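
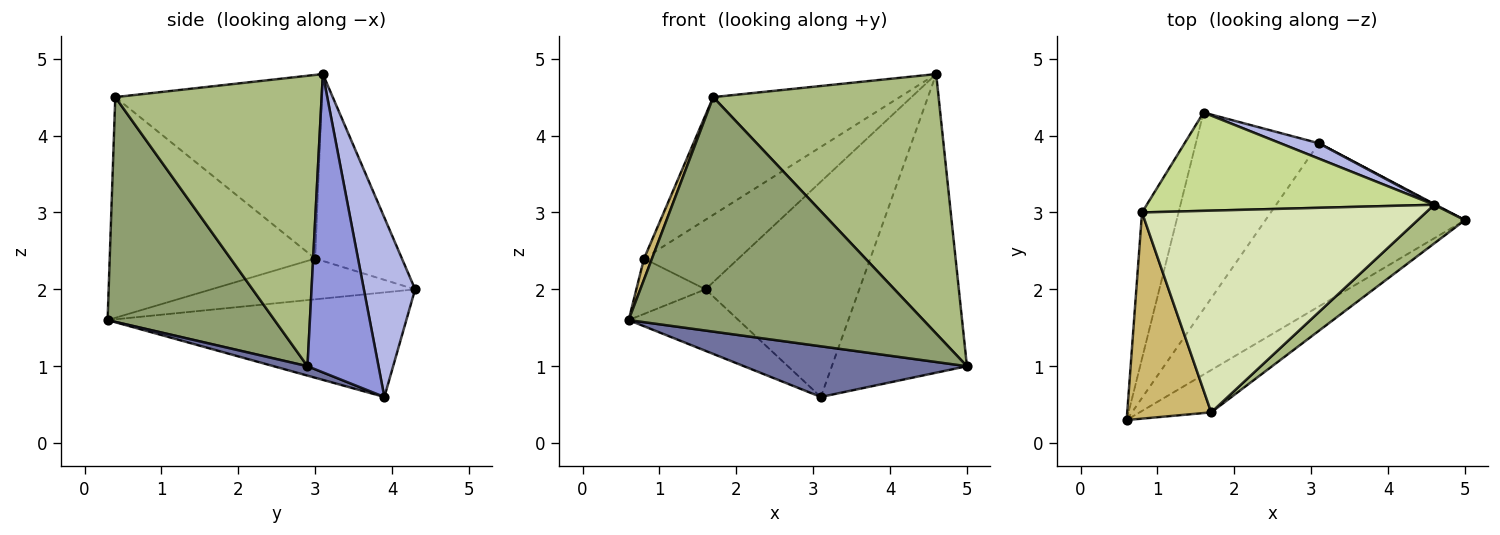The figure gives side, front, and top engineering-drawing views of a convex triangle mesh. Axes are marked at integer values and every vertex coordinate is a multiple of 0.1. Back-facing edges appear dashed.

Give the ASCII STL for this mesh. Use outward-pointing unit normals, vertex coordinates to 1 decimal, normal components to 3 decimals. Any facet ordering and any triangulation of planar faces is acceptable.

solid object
 facet normal 0.045 -0.296 -0.954
  outer loop
   vertex 3.1 3.9 0.6
   vertex 5.0 2.9 1.0
   vertex 0.6 0.3 1.6
  endloop
 endfacet
 facet normal -0.630 0.232 -0.741
  outer loop
   vertex 3.1 3.9 0.6
   vertex 0.6 0.3 1.6
   vertex 1.6 4.3 2.0
  endloop
 endfacet
 facet normal 0.465 0.885 0.002
  outer loop
   vertex 3.1 3.9 0.6
   vertex 4.6 3.1 4.8
   vertex 5.0 2.9 1.0
  endloop
 endfacet
 facet normal 0.316 0.947 0.068
  outer loop
   vertex 3.1 3.9 0.6
   vertex 1.6 4.3 2.0
   vertex 4.6 3.1 4.8
  endloop
 endfacet
 facet normal 0.487 -0.860 -0.155
  outer loop
   vertex 1.7 0.4 4.5
   vertex 0.6 0.3 1.6
   vertex 5.0 2.9 1.0
  endloop
 endfacet
 facet normal 0.671 -0.733 0.109
  outer loop
   vertex 1.7 0.4 4.5
   vertex 5.0 2.9 1.0
   vertex 4.6 3.1 4.8
  endloop
 endfacet
 facet normal -0.469 0.510 0.721
  outer loop
   vertex 0.8 3.0 2.4
   vertex 4.6 3.1 4.8
   vertex 1.6 4.3 2.0
  endloop
 endfacet
 facet normal -0.488 0.440 0.754
  outer loop
   vertex 0.8 3.0 2.4
   vertex 1.7 0.4 4.5
   vertex 4.6 3.1 4.8
  endloop
 endfacet
 facet normal -0.722 0.245 -0.647
  outer loop
   vertex 0.8 3.0 2.4
   vertex 1.6 4.3 2.0
   vertex 0.6 0.3 1.6
  endloop
 endfacet
 facet normal -0.934 -0.036 0.356
  outer loop
   vertex 0.8 3.0 2.4
   vertex 0.6 0.3 1.6
   vertex 1.7 0.4 4.5
  endloop
 endfacet
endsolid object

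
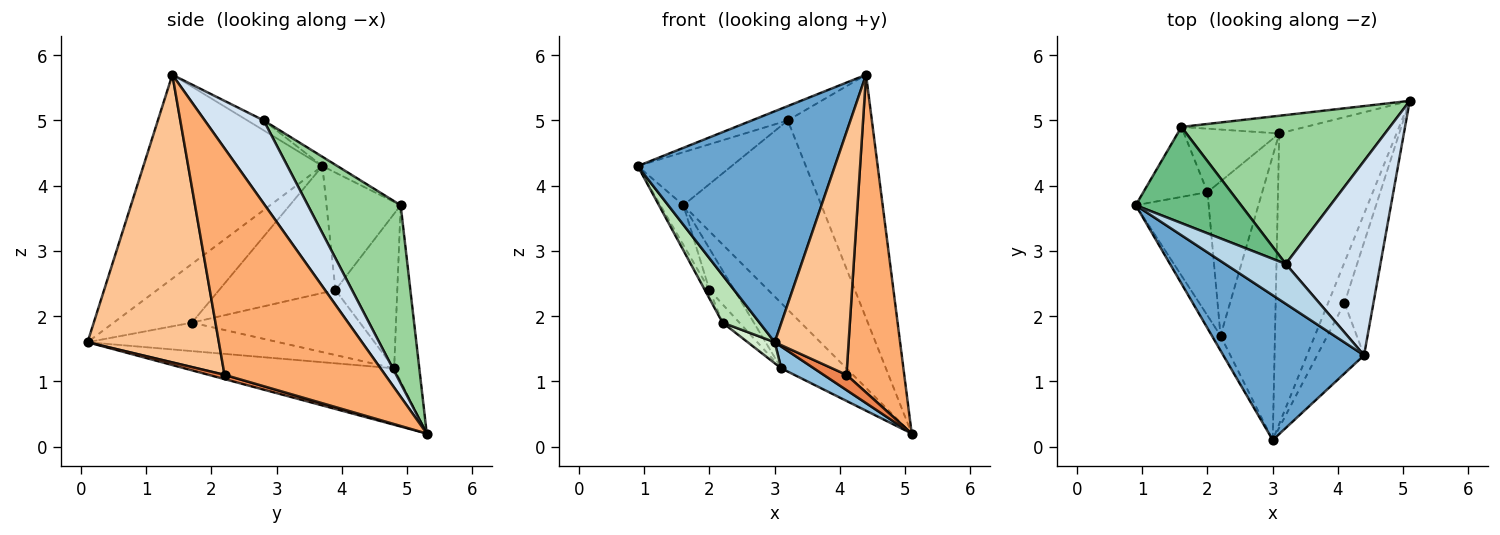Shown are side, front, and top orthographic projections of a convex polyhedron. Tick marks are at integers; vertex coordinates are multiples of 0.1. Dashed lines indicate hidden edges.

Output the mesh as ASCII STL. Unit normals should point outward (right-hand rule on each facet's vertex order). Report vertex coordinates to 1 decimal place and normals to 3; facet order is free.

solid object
 facet normal -0.610 -0.672 0.421
  outer loop
   vertex 4.4 1.4 5.7
   vertex 0.9 3.7 4.3
   vertex 3.0 0.1 1.6
  endloop
 endfacet
 facet normal -0.433 -0.067 -0.899
  outer loop
   vertex 3.1 4.8 1.2
   vertex 5.1 5.3 0.2
   vertex 3.0 0.1 1.6
  endloop
 endfacet
 facet normal -0.152 0.335 0.930
  outer loop
   vertex 3.2 2.8 5.0
   vertex 0.9 3.7 4.3
   vertex 4.4 1.4 5.7
  endloop
 endfacet
 facet normal 0.480 0.685 0.547
  outer loop
   vertex 3.2 2.8 5.0
   vertex 4.4 1.4 5.7
   vertex 5.1 5.3 0.2
  endloop
 endfacet
 facet normal 0.236 -0.340 -0.910
  outer loop
   vertex 4.1 2.2 1.1
   vertex 3.0 0.1 1.6
   vertex 5.1 5.3 0.2
  endloop
 endfacet
 facet normal 0.934 -0.336 -0.119
  outer loop
   vertex 4.1 2.2 1.1
   vertex 5.1 5.3 0.2
   vertex 4.4 1.4 5.7
  endloop
 endfacet
 facet normal 0.863 -0.485 -0.141
  outer loop
   vertex 4.1 2.2 1.1
   vertex 4.4 1.4 5.7
   vertex 3.0 0.1 1.6
  endloop
 endfacet
 facet normal -0.349 0.904 -0.245
  outer loop
   vertex 1.6 4.9 3.7
   vertex 5.1 5.3 0.2
   vertex 3.1 4.8 1.2
  endloop
 endfacet
 facet normal -0.077 0.482 0.873
  outer loop
   vertex 1.6 4.9 3.7
   vertex 0.9 3.7 4.3
   vertex 3.2 2.8 5.0
  endloop
 endfacet
 facet normal 0.467 0.695 0.547
  outer loop
   vertex 1.6 4.9 3.7
   vertex 3.2 2.8 5.0
   vertex 5.1 5.3 0.2
  endloop
 endfacet
 facet normal -0.896 -0.423 -0.133
  outer loop
   vertex 2.2 1.7 1.9
   vertex 3.0 0.1 1.6
   vertex 0.9 3.7 4.3
  endloop
 endfacet
 facet normal -0.462 -0.065 -0.884
  outer loop
   vertex 2.2 1.7 1.9
   vertex 3.1 4.8 1.2
   vertex 3.0 0.1 1.6
  endloop
 endfacet
 facet normal -0.866 0.034 -0.498
  outer loop
   vertex 2.0 3.9 2.4
   vertex 2.2 1.7 1.9
   vertex 0.9 3.7 4.3
  endloop
 endfacet
 facet normal -0.763 0.077 -0.642
  outer loop
   vertex 2.0 3.9 2.4
   vertex 3.1 4.8 1.2
   vertex 2.2 1.7 1.9
  endloop
 endfacet
 facet normal -0.847 0.263 -0.463
  outer loop
   vertex 2.0 3.9 2.4
   vertex 0.9 3.7 4.3
   vertex 1.6 4.9 3.7
  endloop
 endfacet
 facet normal -0.806 0.323 -0.496
  outer loop
   vertex 2.0 3.9 2.4
   vertex 1.6 4.9 3.7
   vertex 3.1 4.8 1.2
  endloop
 endfacet
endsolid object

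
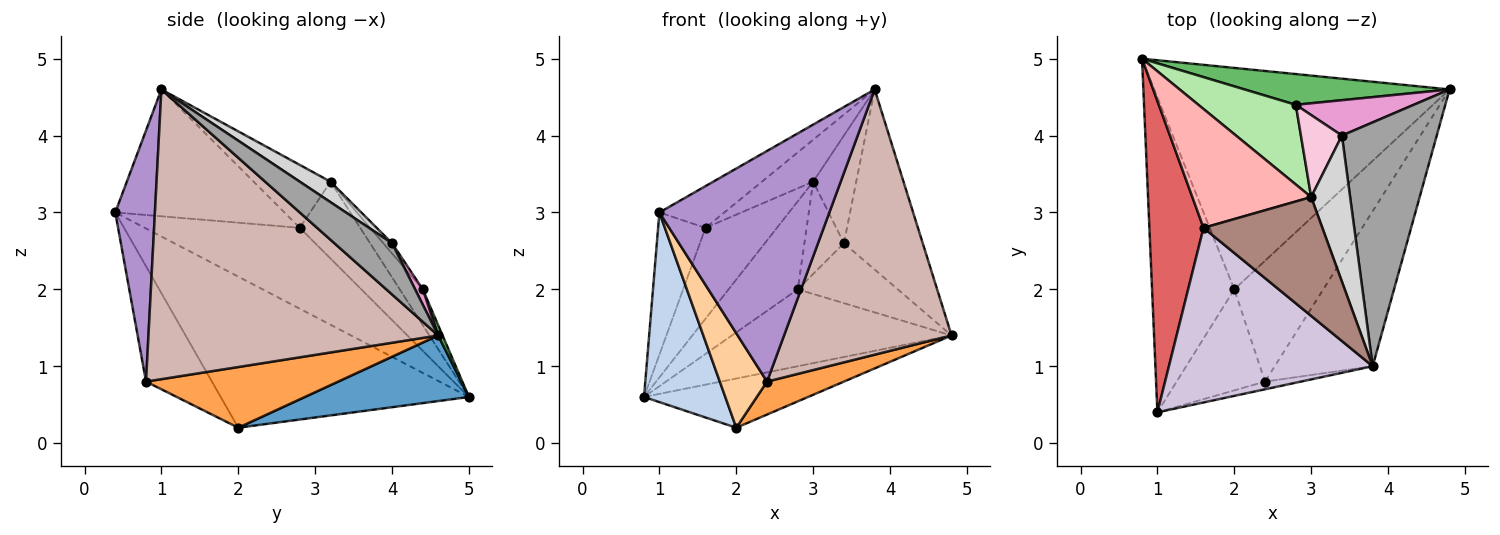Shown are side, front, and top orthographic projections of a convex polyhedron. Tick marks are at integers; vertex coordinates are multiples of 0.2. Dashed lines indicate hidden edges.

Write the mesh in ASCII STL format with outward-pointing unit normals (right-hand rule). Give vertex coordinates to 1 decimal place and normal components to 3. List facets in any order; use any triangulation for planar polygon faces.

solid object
 facet normal 0.212 0.212 -0.954
  outer loop
   vertex 2.0 2.0 0.2
   vertex 0.8 5.0 0.6
   vertex 4.8 4.6 1.4
  endloop
 endfacet
 facet normal -0.844 -0.276 -0.459
  outer loop
   vertex 2.0 2.0 0.2
   vertex 1.0 0.4 3.0
   vertex 0.8 5.0 0.6
  endloop
 endfacet
 facet normal 0.550 -0.220 -0.806
  outer loop
   vertex 2.4 0.8 0.8
   vertex 2.0 2.0 0.2
   vertex 4.8 4.6 1.4
  endloop
 endfacet
 facet normal -0.690 -0.494 -0.529
  outer loop
   vertex 2.4 0.8 0.8
   vertex 1.0 0.4 3.0
   vertex 2.0 2.0 0.2
  endloop
 endfacet
 facet normal 0.019 0.928 0.371
  outer loop
   vertex 2.8 4.4 2.0
   vertex 4.8 4.6 1.4
   vertex 0.8 5.0 0.6
  endloop
 endfacet
 facet normal -0.240 0.720 0.651
  outer loop
   vertex 2.8 4.4 2.0
   vertex 0.8 5.0 0.6
   vertex 3.0 3.2 3.4
  endloop
 endfacet
 facet normal -0.805 0.246 0.539
  outer loop
   vertex 1.6 2.8 2.8
   vertex 0.8 5.0 0.6
   vertex 1.0 0.4 3.0
  endloop
 endfacet
 facet normal -0.457 0.540 0.706
  outer loop
   vertex 1.6 2.8 2.8
   vertex 3.0 3.2 3.4
   vertex 0.8 5.0 0.6
  endloop
 endfacet
 facet normal 0.227 -0.973 -0.032
  outer loop
   vertex 3.8 1.0 4.6
   vertex 1.0 0.4 3.0
   vertex 2.4 0.8 0.8
  endloop
 endfacet
 facet normal -0.518 0.199 0.832
  outer loop
   vertex 3.8 1.0 4.6
   vertex 1.6 2.8 2.8
   vertex 1.0 0.4 3.0
  endloop
 endfacet
 facet normal -0.447 0.298 0.844
  outer loop
   vertex 3.8 1.0 4.6
   vertex 3.0 3.2 3.4
   vertex 1.6 2.8 2.8
  endloop
 endfacet
 facet normal 0.831 -0.480 -0.281
  outer loop
   vertex 3.8 1.0 4.6
   vertex 2.4 0.8 0.8
   vertex 4.8 4.6 1.4
  endloop
 endfacet
 facet normal 0.066 0.859 0.507
  outer loop
   vertex 3.4 4.0 2.6
   vertex 4.8 4.6 1.4
   vertex 2.8 4.4 2.0
  endloop
 endfacet
 facet normal -0.164 0.737 0.655
  outer loop
   vertex 3.4 4.0 2.6
   vertex 2.8 4.4 2.0
   vertex 3.0 3.2 3.4
  endloop
 endfacet
 facet normal 0.399 0.545 0.738
  outer loop
   vertex 3.4 4.0 2.6
   vertex 3.8 1.0 4.6
   vertex 4.8 4.6 1.4
  endloop
 endfacet
 facet normal 0.390 0.546 0.741
  outer loop
   vertex 3.4 4.0 2.6
   vertex 3.0 3.2 3.4
   vertex 3.8 1.0 4.6
  endloop
 endfacet
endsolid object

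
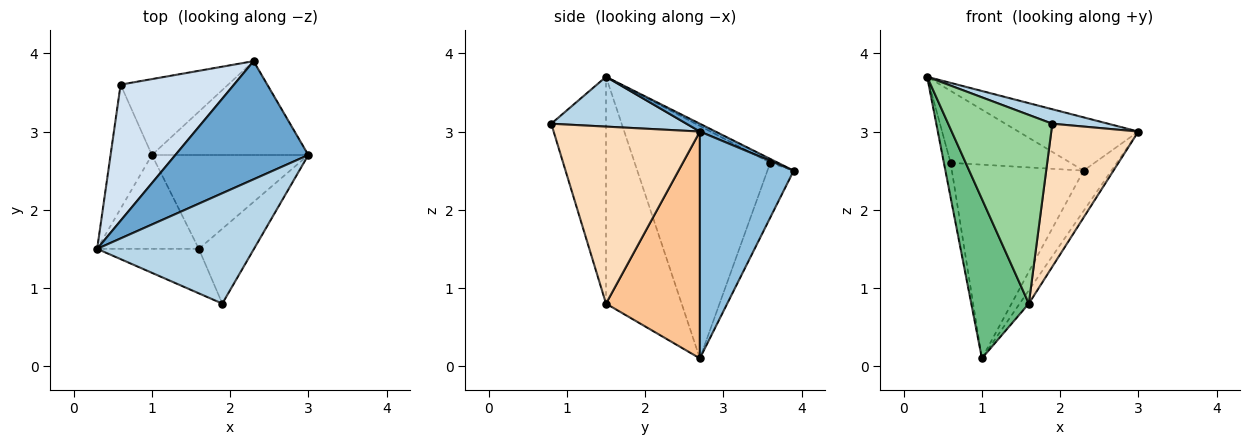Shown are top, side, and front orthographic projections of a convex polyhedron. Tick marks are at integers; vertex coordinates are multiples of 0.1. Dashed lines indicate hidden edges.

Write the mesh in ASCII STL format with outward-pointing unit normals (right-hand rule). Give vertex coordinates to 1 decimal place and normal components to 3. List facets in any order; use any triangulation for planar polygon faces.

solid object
 facet normal 0.054 0.411 0.910
  outer loop
   vertex 2.3 3.9 2.5
   vertex 0.3 1.5 3.7
   vertex 3.0 2.7 3.0
  endloop
 endfacet
 facet normal 0.800 0.237 -0.552
  outer loop
   vertex 1.0 2.7 0.1
   vertex 2.3 3.9 2.5
   vertex 3.0 2.7 3.0
  endloop
 endfacet
 facet normal 0.300 -0.124 0.946
  outer loop
   vertex 1.9 0.8 3.1
   vertex 3.0 2.7 3.0
   vertex 0.3 1.5 3.7
  endloop
 endfacet
 facet normal -0.030 0.467 0.884
  outer loop
   vertex 0.6 3.6 2.6
   vertex 0.3 1.5 3.7
   vertex 2.3 3.9 2.5
  endloop
 endfacet
 facet normal -0.983 0.049 -0.175
  outer loop
   vertex 0.6 3.6 2.6
   vertex 1.0 2.7 0.1
   vertex 0.3 1.5 3.7
  endloop
 endfacet
 facet normal -0.183 0.915 -0.359
  outer loop
   vertex 0.6 3.6 2.6
   vertex 2.3 3.9 2.5
   vertex 1.0 2.7 0.1
  endloop
 endfacet
 facet normal 0.821 0.080 -0.566
  outer loop
   vertex 1.6 1.5 0.8
   vertex 1.0 2.7 0.1
   vertex 3.0 2.7 3.0
  endloop
 endfacet
 facet normal 0.830 -0.494 -0.259
  outer loop
   vertex 1.6 1.5 0.8
   vertex 3.0 2.7 3.0
   vertex 1.9 0.8 3.1
  endloop
 endfacet
 facet normal -0.749 -0.571 -0.336
  outer loop
   vertex 1.6 1.5 0.8
   vertex 0.3 1.5 3.7
   vertex 1.0 2.7 0.1
  endloop
 endfacet
 facet normal -0.456 -0.866 -0.204
  outer loop
   vertex 1.6 1.5 0.8
   vertex 1.9 0.8 3.1
   vertex 0.3 1.5 3.7
  endloop
 endfacet
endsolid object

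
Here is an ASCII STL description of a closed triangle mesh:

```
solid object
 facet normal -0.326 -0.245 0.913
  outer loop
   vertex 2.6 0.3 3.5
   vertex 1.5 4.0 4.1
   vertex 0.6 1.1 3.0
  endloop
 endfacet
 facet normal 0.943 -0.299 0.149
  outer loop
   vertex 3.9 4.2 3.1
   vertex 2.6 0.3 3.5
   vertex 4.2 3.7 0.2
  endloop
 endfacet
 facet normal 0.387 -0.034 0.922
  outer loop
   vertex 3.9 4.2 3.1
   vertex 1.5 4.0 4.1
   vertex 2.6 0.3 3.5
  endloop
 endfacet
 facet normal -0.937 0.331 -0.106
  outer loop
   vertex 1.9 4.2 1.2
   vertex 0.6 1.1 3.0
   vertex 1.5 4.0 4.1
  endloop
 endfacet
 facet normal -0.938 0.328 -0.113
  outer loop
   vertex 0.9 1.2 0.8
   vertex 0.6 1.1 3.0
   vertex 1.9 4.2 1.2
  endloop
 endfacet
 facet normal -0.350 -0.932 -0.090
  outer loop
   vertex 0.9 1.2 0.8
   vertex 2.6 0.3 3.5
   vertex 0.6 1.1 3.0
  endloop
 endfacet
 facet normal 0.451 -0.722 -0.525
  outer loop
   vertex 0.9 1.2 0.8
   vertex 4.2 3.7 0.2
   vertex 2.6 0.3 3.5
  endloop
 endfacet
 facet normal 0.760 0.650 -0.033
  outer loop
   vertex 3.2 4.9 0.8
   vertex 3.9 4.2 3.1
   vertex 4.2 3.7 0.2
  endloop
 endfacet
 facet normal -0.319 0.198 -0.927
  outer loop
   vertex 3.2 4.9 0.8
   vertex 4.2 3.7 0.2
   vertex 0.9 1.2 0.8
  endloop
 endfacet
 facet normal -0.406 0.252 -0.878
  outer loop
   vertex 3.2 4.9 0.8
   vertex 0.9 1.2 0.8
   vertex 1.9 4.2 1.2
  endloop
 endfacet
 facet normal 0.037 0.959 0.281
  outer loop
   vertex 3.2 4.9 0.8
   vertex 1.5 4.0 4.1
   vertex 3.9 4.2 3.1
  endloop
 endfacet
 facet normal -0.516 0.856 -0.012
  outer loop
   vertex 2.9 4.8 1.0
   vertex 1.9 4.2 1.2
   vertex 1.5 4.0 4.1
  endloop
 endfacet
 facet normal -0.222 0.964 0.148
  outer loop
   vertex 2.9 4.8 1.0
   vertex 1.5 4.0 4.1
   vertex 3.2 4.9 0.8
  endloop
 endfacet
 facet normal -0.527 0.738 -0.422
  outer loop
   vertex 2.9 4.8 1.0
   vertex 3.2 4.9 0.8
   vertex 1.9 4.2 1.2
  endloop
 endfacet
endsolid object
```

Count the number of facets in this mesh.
14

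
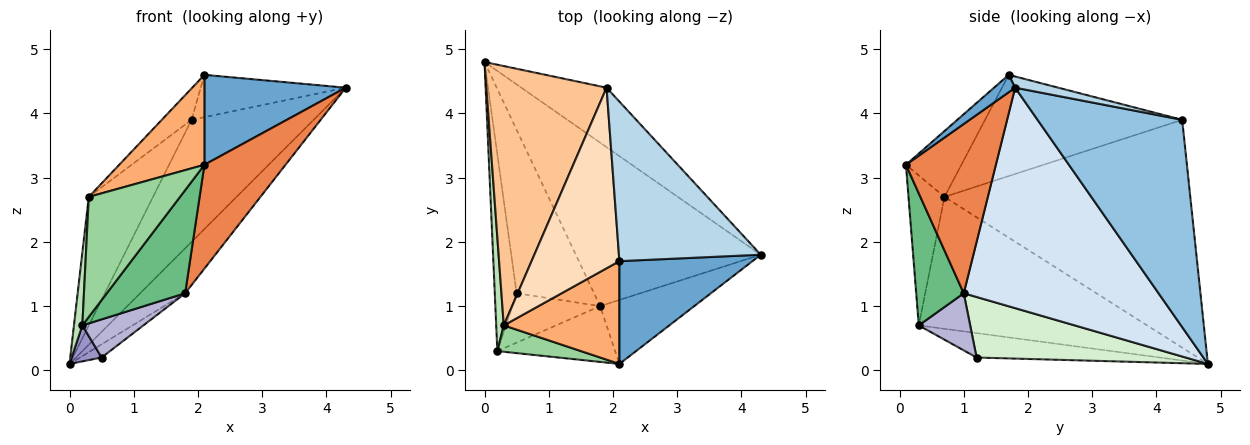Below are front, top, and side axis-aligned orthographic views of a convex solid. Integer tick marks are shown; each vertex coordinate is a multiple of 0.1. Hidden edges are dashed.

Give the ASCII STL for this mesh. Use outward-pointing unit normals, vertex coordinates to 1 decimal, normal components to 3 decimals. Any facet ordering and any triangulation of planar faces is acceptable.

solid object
 facet normal 0.098 -0.655 0.749
  outer loop
   vertex 2.1 1.7 4.6
   vertex 2.1 0.1 3.2
   vertex 4.3 1.8 4.4
  endloop
 endfacet
 facet normal 0.729 0.615 -0.300
  outer loop
   vertex 1.9 4.4 3.9
   vertex 4.3 1.8 4.4
   vertex 0.0 4.8 0.1
  endloop
 endfacet
 facet normal 0.076 0.256 0.964
  outer loop
   vertex 1.9 4.4 3.9
   vertex 2.1 1.7 4.6
   vertex 4.3 1.8 4.4
  endloop
 endfacet
 facet normal 0.754 0.174 -0.633
  outer loop
   vertex 1.8 1.0 1.2
   vertex 0.0 4.8 0.1
   vertex 4.3 1.8 4.4
  endloop
 endfacet
 facet normal 0.686 -0.619 -0.382
  outer loop
   vertex 1.8 1.0 1.2
   vertex 4.3 1.8 4.4
   vertex 2.1 0.1 3.2
  endloop
 endfacet
 facet normal -0.394 -0.605 0.692
  outer loop
   vertex 0.3 0.7 2.7
   vertex 2.1 0.1 3.2
   vertex 2.1 1.7 4.6
  endloop
 endfacet
 facet normal -0.862 0.225 0.455
  outer loop
   vertex 0.3 0.7 2.7
   vertex 1.9 4.4 3.9
   vertex 0.0 4.8 0.1
  endloop
 endfacet
 facet normal -0.750 0.113 0.651
  outer loop
   vertex 0.3 0.7 2.7
   vertex 2.1 1.7 4.6
   vertex 1.9 4.4 3.9
  endloop
 endfacet
 facet normal 0.471 -0.776 -0.420
  outer loop
   vertex 0.2 0.3 0.7
   vertex 1.8 1.0 1.2
   vertex 2.1 0.1 3.2
  endloop
 endfacet
 facet normal -0.359 -0.911 0.200
  outer loop
   vertex 0.2 0.3 0.7
   vertex 2.1 0.1 3.2
   vertex 0.3 0.7 2.7
  endloop
 endfacet
 facet normal -0.998 -0.037 0.057
  outer loop
   vertex 0.2 0.3 0.7
   vertex 0.3 0.7 2.7
   vertex 0.0 4.8 0.1
  endloop
 endfacet
 facet normal 0.615 0.064 -0.786
  outer loop
   vertex 0.5 1.2 0.2
   vertex 0.0 4.8 0.1
   vertex 1.8 1.0 1.2
  endloop
 endfacet
 facet normal -0.740 -0.121 -0.662
  outer loop
   vertex 0.5 1.2 0.2
   vertex 0.2 0.3 0.7
   vertex 0.0 4.8 0.1
  endloop
 endfacet
 facet normal 0.458 -0.543 -0.704
  outer loop
   vertex 0.5 1.2 0.2
   vertex 1.8 1.0 1.2
   vertex 0.2 0.3 0.7
  endloop
 endfacet
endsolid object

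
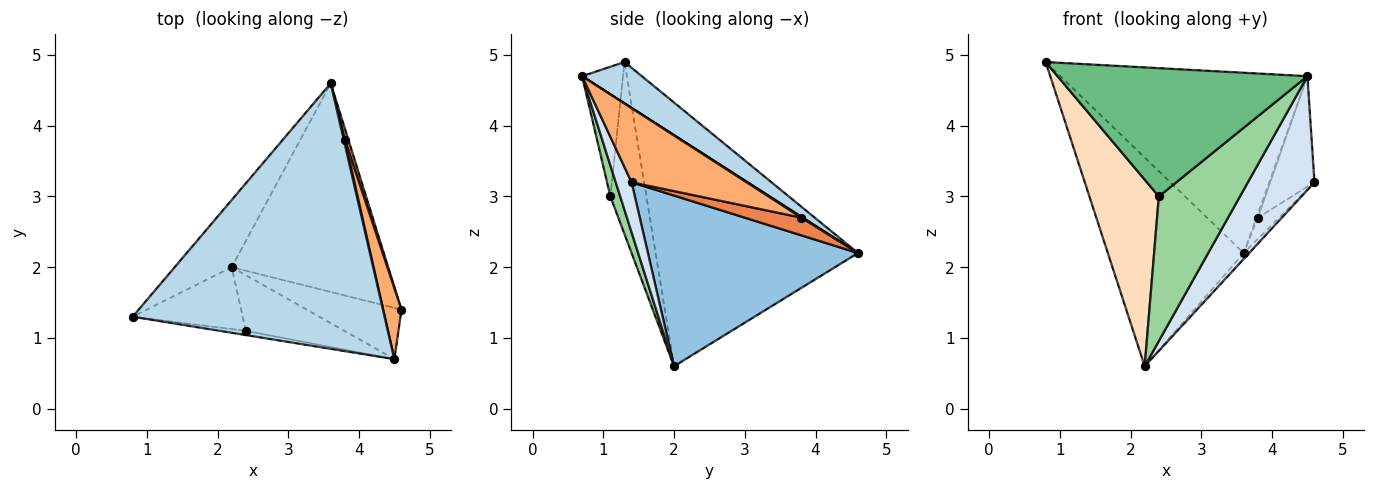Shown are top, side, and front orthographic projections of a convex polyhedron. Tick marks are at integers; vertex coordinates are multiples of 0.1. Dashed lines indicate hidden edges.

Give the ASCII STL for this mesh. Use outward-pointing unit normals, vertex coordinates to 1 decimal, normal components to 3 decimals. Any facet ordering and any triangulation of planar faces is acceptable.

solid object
 facet normal -0.817 0.549 -0.177
  outer loop
   vertex 2.2 2.0 0.6
   vertex 0.8 1.3 4.9
   vertex 3.6 4.6 2.2
  endloop
 endfacet
 facet normal 0.737 0.019 -0.676
  outer loop
   vertex 2.2 2.0 0.6
   vertex 3.6 4.6 2.2
   vertex 4.6 1.4 3.2
  endloop
 endfacet
 facet normal 0.135 0.557 0.820
  outer loop
   vertex 4.5 0.7 4.7
   vertex 3.6 4.6 2.2
   vertex 0.8 1.3 4.9
  endloop
 endfacet
 facet normal 0.212 -0.891 -0.402
  outer loop
   vertex 4.5 0.7 4.7
   vertex 2.2 2.0 0.6
   vertex 4.6 1.4 3.2
  endloop
 endfacet
 facet normal 0.920 0.345 0.184
  outer loop
   vertex 3.8 3.8 2.7
   vertex 4.6 1.4 3.2
   vertex 3.6 4.6 2.2
  endloop
 endfacet
 facet normal 0.910 0.350 0.224
  outer loop
   vertex 3.8 3.8 2.7
   vertex 4.5 0.7 4.7
   vertex 4.6 1.4 3.2
  endloop
 endfacet
 facet normal 0.539 0.539 0.647
  outer loop
   vertex 3.8 3.8 2.7
   vertex 3.6 4.6 2.2
   vertex 4.5 0.7 4.7
  endloop
 endfacet
 facet normal -0.442 -0.851 -0.282
  outer loop
   vertex 2.4 1.1 3.0
   vertex 0.8 1.3 4.9
   vertex 2.2 2.0 0.6
  endloop
 endfacet
 facet normal -0.162 -0.986 -0.032
  outer loop
   vertex 2.4 1.1 3.0
   vertex 4.5 0.7 4.7
   vertex 0.8 1.3 4.9
  endloop
 endfacet
 facet normal 0.112 -0.927 -0.357
  outer loop
   vertex 2.4 1.1 3.0
   vertex 2.2 2.0 0.6
   vertex 4.5 0.7 4.7
  endloop
 endfacet
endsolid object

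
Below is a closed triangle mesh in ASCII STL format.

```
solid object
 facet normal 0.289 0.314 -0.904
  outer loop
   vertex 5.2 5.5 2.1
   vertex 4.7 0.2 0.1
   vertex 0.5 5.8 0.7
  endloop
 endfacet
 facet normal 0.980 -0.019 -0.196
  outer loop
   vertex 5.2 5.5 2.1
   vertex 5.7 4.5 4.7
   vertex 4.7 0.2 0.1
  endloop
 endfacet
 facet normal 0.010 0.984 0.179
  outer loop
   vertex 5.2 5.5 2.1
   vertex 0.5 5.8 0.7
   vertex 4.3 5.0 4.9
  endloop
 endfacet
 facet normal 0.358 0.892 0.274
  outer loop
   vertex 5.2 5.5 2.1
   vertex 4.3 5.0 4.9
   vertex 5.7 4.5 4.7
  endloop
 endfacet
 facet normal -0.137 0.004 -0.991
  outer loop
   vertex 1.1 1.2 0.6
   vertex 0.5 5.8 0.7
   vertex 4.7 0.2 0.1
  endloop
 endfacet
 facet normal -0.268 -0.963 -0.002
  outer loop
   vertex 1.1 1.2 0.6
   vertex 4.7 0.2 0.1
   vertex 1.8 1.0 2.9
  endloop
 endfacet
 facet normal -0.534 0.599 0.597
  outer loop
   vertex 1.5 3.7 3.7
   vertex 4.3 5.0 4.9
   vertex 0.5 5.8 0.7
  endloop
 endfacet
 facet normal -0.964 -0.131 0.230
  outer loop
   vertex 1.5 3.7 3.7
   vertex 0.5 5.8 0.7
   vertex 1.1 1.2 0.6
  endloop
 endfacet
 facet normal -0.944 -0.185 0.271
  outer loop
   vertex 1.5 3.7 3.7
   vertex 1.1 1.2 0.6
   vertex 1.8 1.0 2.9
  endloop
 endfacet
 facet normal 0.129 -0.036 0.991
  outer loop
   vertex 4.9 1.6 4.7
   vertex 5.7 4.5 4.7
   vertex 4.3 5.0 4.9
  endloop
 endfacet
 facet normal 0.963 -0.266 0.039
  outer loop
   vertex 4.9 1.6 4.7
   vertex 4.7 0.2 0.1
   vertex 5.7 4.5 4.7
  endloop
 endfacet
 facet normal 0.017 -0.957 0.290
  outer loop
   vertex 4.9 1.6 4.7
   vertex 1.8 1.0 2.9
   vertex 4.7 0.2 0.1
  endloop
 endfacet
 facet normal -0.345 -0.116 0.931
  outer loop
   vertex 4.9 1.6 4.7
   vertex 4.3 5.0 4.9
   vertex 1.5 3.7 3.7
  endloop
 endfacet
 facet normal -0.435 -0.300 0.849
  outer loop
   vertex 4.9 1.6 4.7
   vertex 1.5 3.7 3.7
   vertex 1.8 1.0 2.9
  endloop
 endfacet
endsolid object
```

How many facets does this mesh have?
14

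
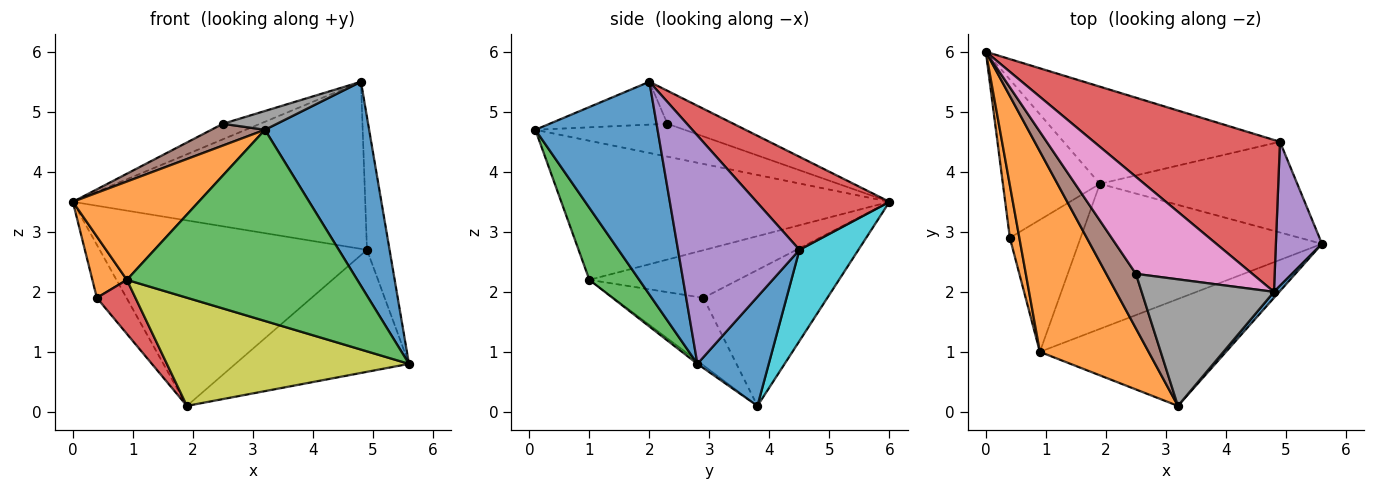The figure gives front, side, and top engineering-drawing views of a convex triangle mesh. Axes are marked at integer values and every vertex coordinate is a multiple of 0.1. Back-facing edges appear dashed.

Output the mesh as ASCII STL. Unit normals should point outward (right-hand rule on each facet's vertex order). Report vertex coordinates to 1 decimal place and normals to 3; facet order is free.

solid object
 facet normal 0.761 -0.649 0.019
  outer loop
   vertex 4.8 2.0 5.5
   vertex 3.2 0.1 4.7
   vertex 5.6 2.8 0.8
  endloop
 endfacet
 facet normal -0.754 -0.289 0.590
  outer loop
   vertex 0.9 1.0 2.2
   vertex 3.2 0.1 4.7
   vertex 0.0 6.0 3.5
  endloop
 endfacet
 facet normal 0.186 -0.858 -0.480
  outer loop
   vertex 0.9 1.0 2.2
   vertex 5.6 2.8 0.8
   vertex 3.2 0.1 4.7
  endloop
 endfacet
 facet normal 0.319 0.701 0.638
  outer loop
   vertex 4.9 4.5 2.7
   vertex 0.0 6.0 3.5
   vertex 4.8 2.0 5.5
  endloop
 endfacet
 facet normal 0.964 0.179 0.195
  outer loop
   vertex 4.9 4.5 2.7
   vertex 4.8 2.0 5.5
   vertex 5.6 2.8 0.8
  endloop
 endfacet
 facet normal -0.718 -0.258 0.647
  outer loop
   vertex 2.5 2.3 4.8
   vertex 0.0 6.0 3.5
   vertex 3.2 0.1 4.7
  endloop
 endfacet
 facet normal -0.270 0.152 0.951
  outer loop
   vertex 2.5 2.3 4.8
   vertex 4.8 2.0 5.5
   vertex 0.0 6.0 3.5
  endloop
 endfacet
 facet normal -0.305 -0.140 0.942
  outer loop
   vertex 2.5 2.3 4.8
   vertex 3.2 0.1 4.7
   vertex 4.8 2.0 5.5
  endloop
 endfacet
 facet normal -0.010 -0.598 -0.802
  outer loop
   vertex 1.9 3.8 0.1
   vertex 5.6 2.8 0.8
   vertex 0.9 1.0 2.2
  endloop
 endfacet
 facet normal 0.192 0.869 -0.455
  outer loop
   vertex 1.9 3.8 0.1
   vertex 0.0 6.0 3.5
   vertex 4.9 4.5 2.7
  endloop
 endfacet
 facet normal 0.313 0.762 -0.567
  outer loop
   vertex 1.9 3.8 0.1
   vertex 4.9 4.5 2.7
   vertex 5.6 2.8 0.8
  endloop
 endfacet
 facet normal -0.956 -0.222 0.190
  outer loop
   vertex 0.4 2.9 1.9
   vertex 0.9 1.0 2.2
   vertex 0.0 6.0 3.5
  endloop
 endfacet
 facet normal -0.799 0.191 -0.570
  outer loop
   vertex 0.4 2.9 1.9
   vertex 0.0 6.0 3.5
   vertex 1.9 3.8 0.1
  endloop
 endfacet
 facet normal -0.662 -0.284 -0.694
  outer loop
   vertex 0.4 2.9 1.9
   vertex 1.9 3.8 0.1
   vertex 0.9 1.0 2.2
  endloop
 endfacet
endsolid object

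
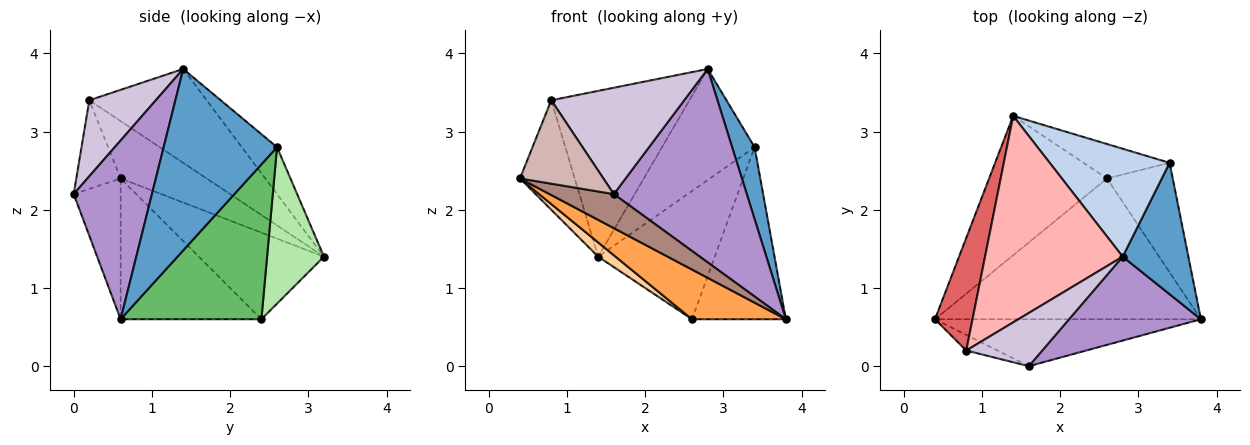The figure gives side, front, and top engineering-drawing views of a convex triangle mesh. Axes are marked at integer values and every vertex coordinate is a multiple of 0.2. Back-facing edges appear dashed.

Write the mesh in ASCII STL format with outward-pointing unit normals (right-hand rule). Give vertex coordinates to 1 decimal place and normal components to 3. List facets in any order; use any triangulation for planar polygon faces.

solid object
 facet normal 0.924 -0.183 0.335
  outer loop
   vertex 3.4 2.6 2.8
   vertex 2.8 1.4 3.8
   vertex 3.8 0.6 0.6
  endloop
 endfacet
 facet normal -0.263 0.692 0.672
  outer loop
   vertex 3.4 2.6 2.8
   vertex 1.4 3.2 1.4
   vertex 2.8 1.4 3.8
  endloop
 endfacet
 facet normal -0.447 -0.298 -0.844
  outer loop
   vertex 2.6 2.4 0.6
   vertex 3.8 0.6 0.6
   vertex 0.4 0.6 2.4
  endloop
 endfacet
 facet normal -0.590 -0.082 -0.803
  outer loop
   vertex 2.6 2.4 0.6
   vertex 0.4 0.6 2.4
   vertex 1.4 3.2 1.4
  endloop
 endfacet
 facet normal 0.785 0.523 -0.333
  outer loop
   vertex 2.6 2.4 0.6
   vertex 3.4 2.6 2.8
   vertex 3.8 0.6 0.6
  endloop
 endfacet
 facet normal 0.426 0.874 -0.234
  outer loop
   vertex 2.6 2.4 0.6
   vertex 1.4 3.2 1.4
   vertex 3.4 2.6 2.8
  endloop
 endfacet
 facet normal -0.739 0.470 0.483
  outer loop
   vertex 0.8 0.2 3.4
   vertex 1.4 3.2 1.4
   vertex 0.4 0.6 2.4
  endloop
 endfacet
 facet normal -0.469 0.553 0.688
  outer loop
   vertex 0.8 0.2 3.4
   vertex 2.8 1.4 3.8
   vertex 1.4 3.2 1.4
  endloop
 endfacet
 facet normal 0.475 -0.807 0.350
  outer loop
   vertex 1.6 0.0 2.2
   vertex 3.8 0.6 0.6
   vertex 2.8 1.4 3.8
  endloop
 endfacet
 facet normal 0.408 -0.816 0.408
  outer loop
   vertex 1.6 0.0 2.2
   vertex 2.8 1.4 3.8
   vertex 0.8 0.2 3.4
  endloop
 endfacet
 facet normal -0.394 -0.540 -0.744
  outer loop
   vertex 1.6 0.0 2.2
   vertex 0.4 0.6 2.4
   vertex 3.8 0.6 0.6
  endloop
 endfacet
 facet normal -0.463 -0.871 -0.163
  outer loop
   vertex 1.6 0.0 2.2
   vertex 0.8 0.2 3.4
   vertex 0.4 0.6 2.4
  endloop
 endfacet
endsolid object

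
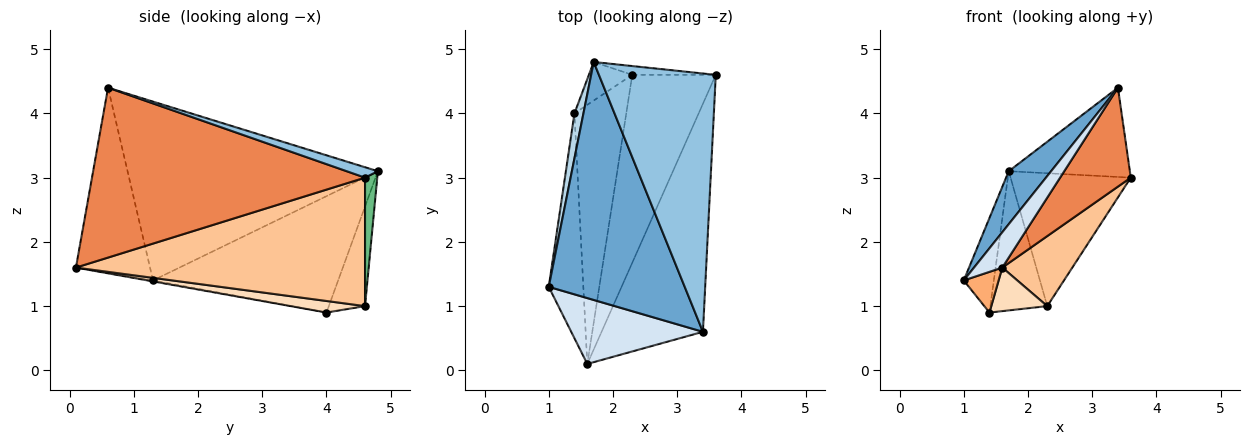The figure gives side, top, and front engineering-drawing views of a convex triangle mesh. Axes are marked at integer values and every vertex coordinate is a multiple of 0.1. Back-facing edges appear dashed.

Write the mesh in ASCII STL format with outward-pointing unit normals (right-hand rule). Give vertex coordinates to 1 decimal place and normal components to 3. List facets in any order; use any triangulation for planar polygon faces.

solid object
 facet normal -0.789 -0.134 0.600
  outer loop
   vertex 1.7 4.8 3.1
   vertex 1.0 1.3 1.4
   vertex 3.4 0.6 4.4
  endloop
 endfacet
 facet normal 0.084 0.325 0.942
  outer loop
   vertex 1.7 4.8 3.1
   vertex 3.4 0.6 4.4
   vertex 3.6 4.6 3.0
  endloop
 endfacet
 facet normal -0.984 0.160 0.076
  outer loop
   vertex 1.4 4.0 0.9
   vertex 1.0 1.3 1.4
   vertex 1.7 4.8 3.1
  endloop
 endfacet
 facet normal -0.778 -0.297 0.553
  outer loop
   vertex 1.6 0.1 1.6
   vertex 3.4 0.6 4.4
   vertex 1.0 1.3 1.4
  endloop
 endfacet
 facet normal 0.838 -0.217 -0.500
  outer loop
   vertex 1.6 0.1 1.6
   vertex 3.6 4.6 3.0
   vertex 3.4 0.6 4.4
  endloop
 endfacet
 facet normal -0.028 -0.178 -0.984
  outer loop
   vertex 1.6 0.1 1.6
   vertex 1.0 1.3 1.4
   vertex 1.4 4.0 0.9
  endloop
 endfacet
 facet normal 0.822 -0.199 -0.534
  outer loop
   vertex 2.3 4.6 1.0
   vertex 3.6 4.6 3.0
   vertex 1.6 0.1 1.6
  endloop
 endfacet
 facet normal 0.215 -0.162 -0.963
  outer loop
   vertex 2.3 4.6 1.0
   vertex 1.6 0.1 1.6
   vertex 1.4 4.0 0.9
  endloop
 endfacet
 facet normal 0.101 0.993 -0.066
  outer loop
   vertex 2.3 4.6 1.0
   vertex 1.7 4.8 3.1
   vertex 3.6 4.6 3.0
  endloop
 endfacet
 facet normal -0.523 0.822 -0.228
  outer loop
   vertex 2.3 4.6 1.0
   vertex 1.4 4.0 0.9
   vertex 1.7 4.8 3.1
  endloop
 endfacet
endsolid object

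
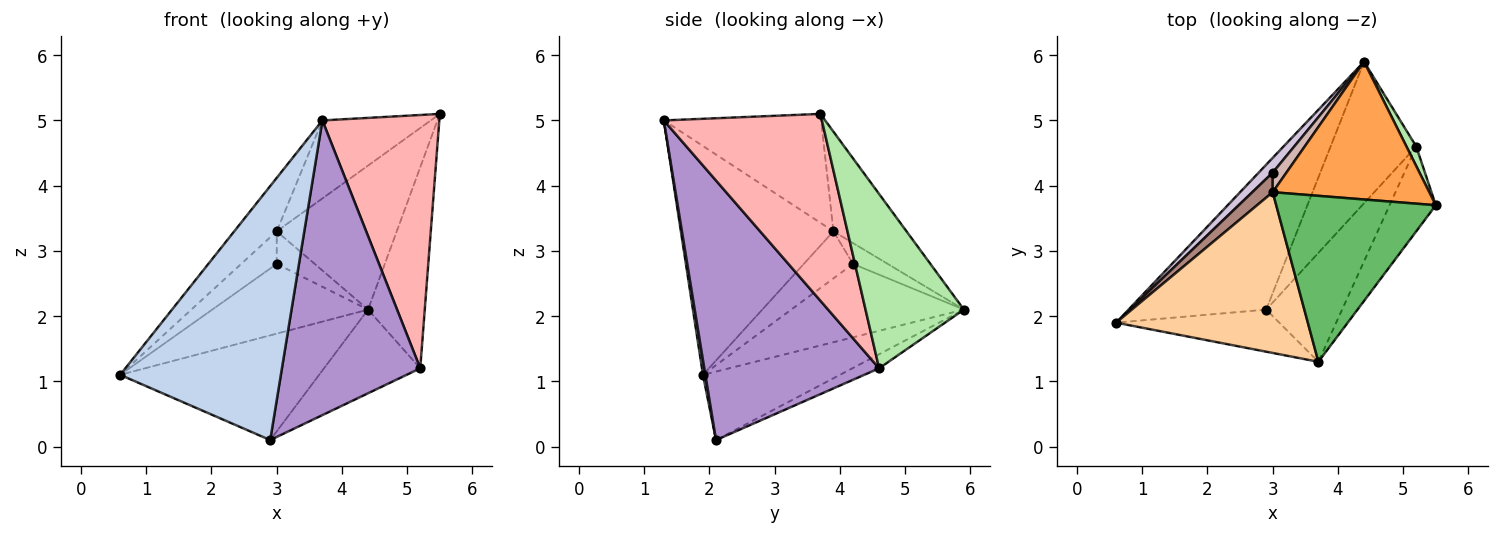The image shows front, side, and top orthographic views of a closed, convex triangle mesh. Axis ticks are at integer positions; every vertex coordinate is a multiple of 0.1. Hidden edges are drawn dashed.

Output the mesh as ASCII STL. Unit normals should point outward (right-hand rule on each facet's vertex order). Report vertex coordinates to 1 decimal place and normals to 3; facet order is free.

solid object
 facet normal -0.374 0.543 -0.752
  outer loop
   vertex 2.9 2.1 0.1
   vertex 0.6 1.9 1.1
   vertex 4.4 5.9 2.1
  endloop
 endfacet
 facet normal 0.015 -0.986 -0.163
  outer loop
   vertex 3.7 1.3 5.0
   vertex 0.6 1.9 1.1
   vertex 2.9 2.1 0.1
  endloop
 endfacet
 facet normal -0.403 0.661 0.633
  outer loop
   vertex 3.0 3.9 3.3
   vertex 5.5 3.7 5.1
   vertex 4.4 5.9 2.1
  endloop
 endfacet
 facet normal -0.750 0.209 0.628
  outer loop
   vertex 3.0 3.9 3.3
   vertex 0.6 1.9 1.1
   vertex 3.7 1.3 5.0
  endloop
 endfacet
 facet normal -0.525 0.362 0.770
  outer loop
   vertex 3.0 3.9 3.3
   vertex 3.7 1.3 5.0
   vertex 5.5 3.7 5.1
  endloop
 endfacet
 facet normal 0.865 0.499 0.049
  outer loop
   vertex 5.2 4.6 1.2
   vertex 4.4 5.9 2.1
   vertex 5.5 3.7 5.1
  endloop
 endfacet
 facet normal -0.140 0.504 -0.852
  outer loop
   vertex 5.2 4.6 1.2
   vertex 2.9 2.1 0.1
   vertex 4.4 5.9 2.1
  endloop
 endfacet
 facet normal 0.788 -0.583 -0.195
  outer loop
   vertex 5.2 4.6 1.2
   vertex 5.5 3.7 5.1
   vertex 3.7 1.3 5.0
  endloop
 endfacet
 facet normal 0.764 -0.605 -0.224
  outer loop
   vertex 5.2 4.6 1.2
   vertex 3.7 1.3 5.0
   vertex 2.9 2.1 0.1
  endloop
 endfacet
 facet normal -0.735 0.663 0.140
  outer loop
   vertex 3.0 4.2 2.8
   vertex 4.4 5.9 2.1
   vertex 0.6 1.9 1.1
  endloop
 endfacet
 facet normal -0.765 0.553 0.332
  outer loop
   vertex 3.0 4.2 2.8
   vertex 0.6 1.9 1.1
   vertex 3.0 3.9 3.3
  endloop
 endfacet
 facet normal -0.617 0.675 0.405
  outer loop
   vertex 3.0 4.2 2.8
   vertex 3.0 3.9 3.3
   vertex 4.4 5.9 2.1
  endloop
 endfacet
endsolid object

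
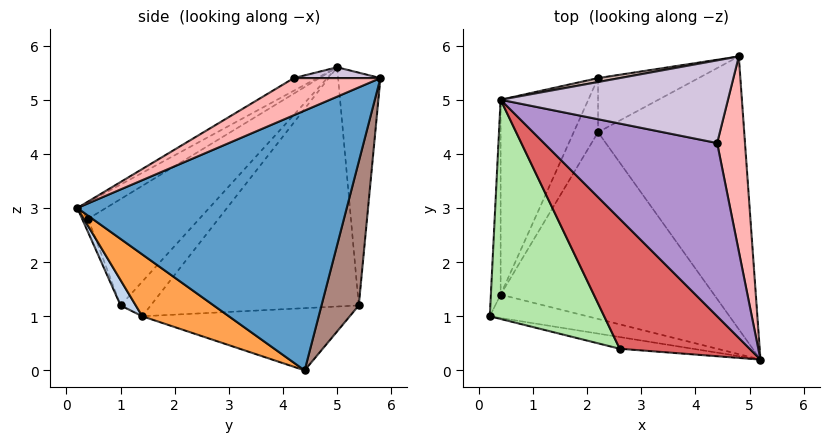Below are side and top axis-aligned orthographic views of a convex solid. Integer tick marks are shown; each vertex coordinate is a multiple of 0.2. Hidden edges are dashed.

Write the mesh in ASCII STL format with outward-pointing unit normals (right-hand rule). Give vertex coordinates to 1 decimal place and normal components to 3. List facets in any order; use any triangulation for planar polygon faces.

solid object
 facet normal 0.841 0.263 -0.473
  outer loop
   vertex 2.2 4.4 0.0
   vertex 4.8 5.8 5.4
   vertex 5.2 0.2 3.0
  endloop
 endfacet
 facet normal 0.214 -0.520 -0.827
  outer loop
   vertex 0.4 1.4 1.0
   vertex 5.2 0.2 3.0
   vertex 0.2 1.0 1.2
  endloop
 endfacet
 facet normal 0.250 -0.438 -0.863
  outer loop
   vertex 0.4 1.4 1.0
   vertex 2.2 4.4 0.0
   vertex 5.2 0.2 3.0
  endloop
 endfacet
 facet normal -0.910 0.327 -0.256
  outer loop
   vertex 0.4 1.4 1.0
   vertex 0.2 1.0 1.2
   vertex 0.4 5.0 5.6
  endloop
 endfacet
 facet normal -0.052 -0.958 -0.281
  outer loop
   vertex 2.6 0.4 2.8
   vertex 0.2 1.0 1.2
   vertex 5.2 0.2 3.0
  endloop
 endfacet
 facet normal -0.539 -0.611 0.580
  outer loop
   vertex 2.6 0.4 2.8
   vertex 0.4 5.0 5.6
   vertex 0.2 1.0 1.2
  endloop
 endfacet
 facet normal -0.106 -0.554 0.826
  outer loop
   vertex 2.6 0.4 2.8
   vertex 5.2 0.2 3.0
   vertex 0.4 5.0 5.6
  endloop
 endfacet
 facet normal 0.784 -0.196 0.588
  outer loop
   vertex 4.4 4.2 5.4
   vertex 5.2 0.2 3.0
   vertex 4.8 5.8 5.4
  endloop
 endfacet
 facet normal -0.062 -0.523 0.850
  outer loop
   vertex 4.4 4.2 5.4
   vertex 0.4 5.0 5.6
   vertex 5.2 0.2 3.0
  endloop
 endfacet
 facet normal 0.048 -0.012 0.999
  outer loop
   vertex 4.4 4.2 5.4
   vertex 4.8 5.8 5.4
   vertex 0.4 5.0 5.6
  endloop
 endfacet
 facet normal 0.675 0.566 -0.472
  outer loop
   vertex 2.2 5.4 1.2
   vertex 4.8 5.8 5.4
   vertex 2.2 4.4 0.0
  endloop
 endfacet
 facet normal -0.178 0.984 0.017
  outer loop
   vertex 2.2 5.4 1.2
   vertex 0.4 5.0 5.6
   vertex 4.8 5.8 5.4
  endloop
 endfacet
 facet normal -0.853 0.401 -0.334
  outer loop
   vertex 2.2 5.4 1.2
   vertex 2.2 4.4 0.0
   vertex 0.4 1.4 1.0
  endloop
 endfacet
 facet normal -0.859 0.403 -0.315
  outer loop
   vertex 2.2 5.4 1.2
   vertex 0.4 1.4 1.0
   vertex 0.4 5.0 5.6
  endloop
 endfacet
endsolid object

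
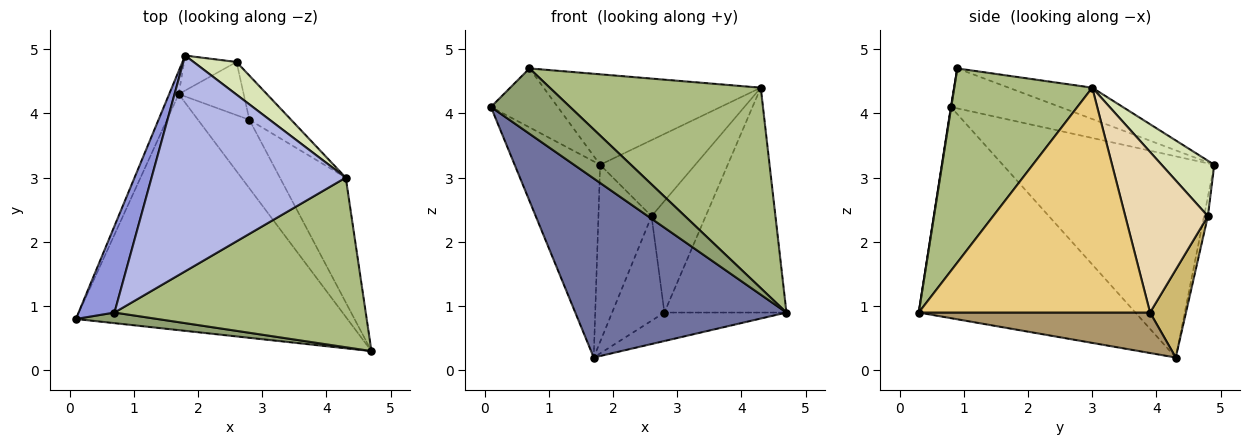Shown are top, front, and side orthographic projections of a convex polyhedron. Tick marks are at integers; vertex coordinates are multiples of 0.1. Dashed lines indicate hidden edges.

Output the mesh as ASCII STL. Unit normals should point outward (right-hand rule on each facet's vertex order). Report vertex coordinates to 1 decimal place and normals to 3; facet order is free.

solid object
 facet normal -0.527 -0.514 -0.677
  outer loop
   vertex 1.7 4.3 0.2
   vertex 4.7 0.3 0.9
   vertex 0.1 0.8 4.1
  endloop
 endfacet
 facet normal -0.926 0.374 -0.044
  outer loop
   vertex 1.7 4.3 0.2
   vertex 0.1 0.8 4.1
   vertex 1.8 4.9 3.2
  endloop
 endfacet
 facet normal -0.677 0.414 0.608
  outer loop
   vertex 0.7 0.9 4.7
   vertex 1.8 4.9 3.2
   vertex 0.1 0.8 4.1
  endloop
 endfacet
 facet normal -0.147 0.383 0.912
  outer loop
   vertex 0.7 0.9 4.7
   vertex 4.3 3.0 4.4
   vertex 1.8 4.9 3.2
  endloop
 endfacet
 facet normal 0.004 -0.987 0.160
  outer loop
   vertex 0.7 0.9 4.7
   vertex 0.1 0.8 4.1
   vertex 4.7 0.3 0.9
  endloop
 endfacet
 facet normal 0.447 -0.683 0.578
  outer loop
   vertex 0.7 0.9 4.7
   vertex 4.7 0.3 0.9
   vertex 4.3 3.0 4.4
  endloop
 endfacet
 facet normal -0.071 0.979 -0.193
  outer loop
   vertex 2.6 4.8 2.4
   vertex 1.7 4.3 0.2
   vertex 1.8 4.9 3.2
  endloop
 endfacet
 facet normal 0.454 0.819 0.351
  outer loop
   vertex 2.6 4.8 2.4
   vertex 1.8 4.9 3.2
   vertex 4.3 3.0 4.4
  endloop
 endfacet
 facet normal 0.588 0.310 -0.747
  outer loop
   vertex 2.8 3.9 0.9
   vertex 4.7 0.3 0.9
   vertex 1.7 4.3 0.2
  endloop
 endfacet
 facet normal 0.522 0.760 -0.386
  outer loop
   vertex 2.8 3.9 0.9
   vertex 1.7 4.3 0.2
   vertex 2.6 4.8 2.4
  endloop
 endfacet
 facet normal 0.856 0.452 -0.251
  outer loop
   vertex 2.8 3.9 0.9
   vertex 4.3 3.0 4.4
   vertex 4.7 0.3 0.9
  endloop
 endfacet
 facet normal 0.817 0.536 -0.212
  outer loop
   vertex 2.8 3.9 0.9
   vertex 2.6 4.8 2.4
   vertex 4.3 3.0 4.4
  endloop
 endfacet
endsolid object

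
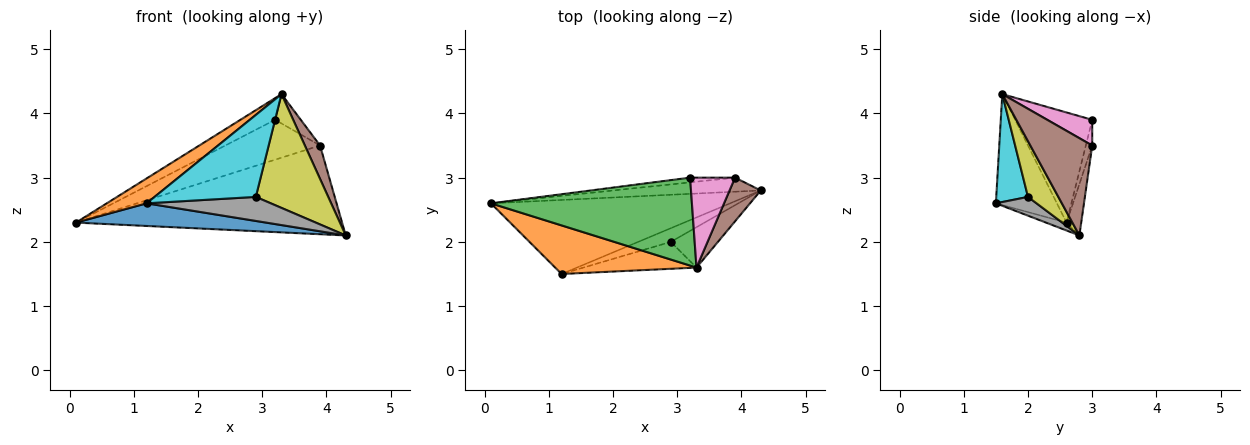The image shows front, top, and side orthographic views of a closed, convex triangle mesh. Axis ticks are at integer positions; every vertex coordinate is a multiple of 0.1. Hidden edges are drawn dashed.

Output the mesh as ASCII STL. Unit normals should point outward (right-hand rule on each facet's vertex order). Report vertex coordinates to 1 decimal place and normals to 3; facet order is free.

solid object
 facet normal -0.032 -0.292 -0.956
  outer loop
   vertex 1.2 1.5 2.6
   vertex 0.1 2.6 2.3
   vertex 4.3 2.8 2.1
  endloop
 endfacet
 facet normal -0.573 -0.374 0.730
  outer loop
   vertex 3.3 1.6 4.3
   vertex 0.1 2.6 2.3
   vertex 1.2 1.5 2.6
  endloop
 endfacet
 facet normal -0.470 0.211 0.857
  outer loop
   vertex 3.3 1.6 4.3
   vertex 3.2 3.0 3.9
   vertex 0.1 2.6 2.3
  endloop
 endfacet
 facet normal -0.054 0.986 -0.156
  outer loop
   vertex 3.9 3.0 3.5
   vertex 4.3 2.8 2.1
   vertex 0.1 2.6 2.3
  endloop
 endfacet
 facet normal -0.067 0.991 -0.118
  outer loop
   vertex 3.9 3.0 3.5
   vertex 0.1 2.6 2.3
   vertex 3.2 3.0 3.9
  endloop
 endfacet
 facet normal 0.927 -0.227 0.297
  outer loop
   vertex 3.9 3.0 3.5
   vertex 3.3 1.6 4.3
   vertex 4.3 2.8 2.1
  endloop
 endfacet
 facet normal 0.477 0.273 0.835
  outer loop
   vertex 3.9 3.0 3.5
   vertex 3.2 3.0 3.9
   vertex 3.3 1.6 4.3
  endloop
 endfacet
 facet normal 0.274 -0.836 -0.476
  outer loop
   vertex 2.9 2.0 2.7
   vertex 1.2 1.5 2.6
   vertex 4.3 2.8 2.1
  endloop
 endfacet
 facet normal 0.368 -0.876 -0.311
  outer loop
   vertex 2.9 2.0 2.7
   vertex 4.3 2.8 2.1
   vertex 3.3 1.6 4.3
  endloop
 endfacet
 facet normal 0.285 -0.911 -0.299
  outer loop
   vertex 2.9 2.0 2.7
   vertex 3.3 1.6 4.3
   vertex 1.2 1.5 2.6
  endloop
 endfacet
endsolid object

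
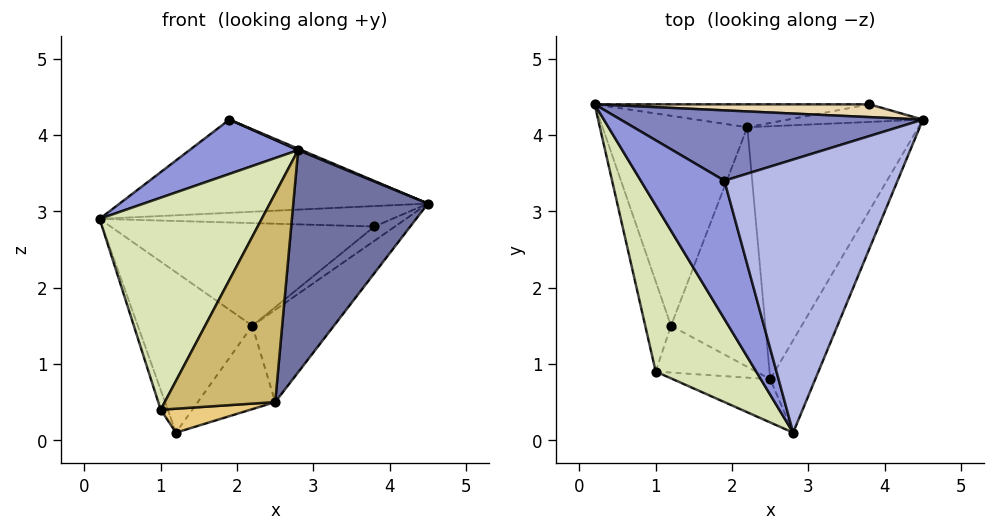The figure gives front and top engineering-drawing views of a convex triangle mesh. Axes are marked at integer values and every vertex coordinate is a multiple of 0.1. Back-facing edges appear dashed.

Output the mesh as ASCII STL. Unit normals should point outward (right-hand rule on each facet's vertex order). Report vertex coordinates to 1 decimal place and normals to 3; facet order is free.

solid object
 facet normal 0.900 -0.402 -0.167
  outer loop
   vertex 2.5 0.8 0.5
   vertex 4.5 4.2 3.1
   vertex 2.8 0.1 3.8
  endloop
 endfacet
 facet normal 0.009 0.798 0.602
  outer loop
   vertex 1.9 3.4 4.2
   vertex 4.5 4.2 3.1
   vertex 0.2 4.4 2.9
  endloop
 endfacet
 facet normal -0.680 -0.268 0.683
  outer loop
   vertex 1.9 3.4 4.2
   vertex 0.2 4.4 2.9
   vertex 2.8 0.1 3.8
  endloop
 endfacet
 facet normal 0.391 -0.005 0.920
  outer loop
   vertex 1.9 3.4 4.2
   vertex 2.8 0.1 3.8
   vertex 4.5 4.2 3.1
  endloop
 endfacet
 facet normal -0.422 0.550 -0.721
  outer loop
   vertex 2.2 4.1 1.5
   vertex 1.2 1.5 0.1
   vertex 0.2 4.4 2.9
  endloop
 endfacet
 facet normal 0.538 0.289 -0.792
  outer loop
   vertex 2.2 4.1 1.5
   vertex 4.5 4.2 3.1
   vertex 2.5 0.8 0.5
  endloop
 endfacet
 facet normal 0.424 0.298 -0.856
  outer loop
   vertex 2.2 4.1 1.5
   vertex 2.5 0.8 0.5
   vertex 1.2 1.5 0.1
  endloop
 endfacet
 facet normal -0.835 -0.434 0.340
  outer loop
   vertex 1.0 0.9 0.4
   vertex 2.8 0.1 3.8
   vertex 0.2 4.4 2.9
  endloop
 endfacet
 facet normal -0.904 0.092 -0.418
  outer loop
   vertex 1.0 0.9 0.4
   vertex 0.2 4.4 2.9
   vertex 1.2 1.5 0.1
  endloop
 endfacet
 facet normal -0.052 -0.978 -0.203
  outer loop
   vertex 1.0 0.9 0.4
   vertex 2.5 0.8 0.5
   vertex 2.8 0.1 3.8
  endloop
 endfacet
 facet normal 0.029 -0.455 -0.890
  outer loop
   vertex 1.0 0.9 0.4
   vertex 1.2 1.5 0.1
   vertex 2.5 0.8 0.5
  endloop
 endfacet
 facet normal 0.015 0.847 0.531
  outer loop
   vertex 3.8 4.4 2.8
   vertex 0.2 4.4 2.9
   vertex 4.5 4.2 3.1
  endloop
 endfacet
 facet normal -0.006 0.976 -0.218
  outer loop
   vertex 3.8 4.4 2.8
   vertex 2.2 4.1 1.5
   vertex 0.2 4.4 2.9
  endloop
 endfacet
 facet normal 0.456 0.561 -0.691
  outer loop
   vertex 3.8 4.4 2.8
   vertex 4.5 4.2 3.1
   vertex 2.2 4.1 1.5
  endloop
 endfacet
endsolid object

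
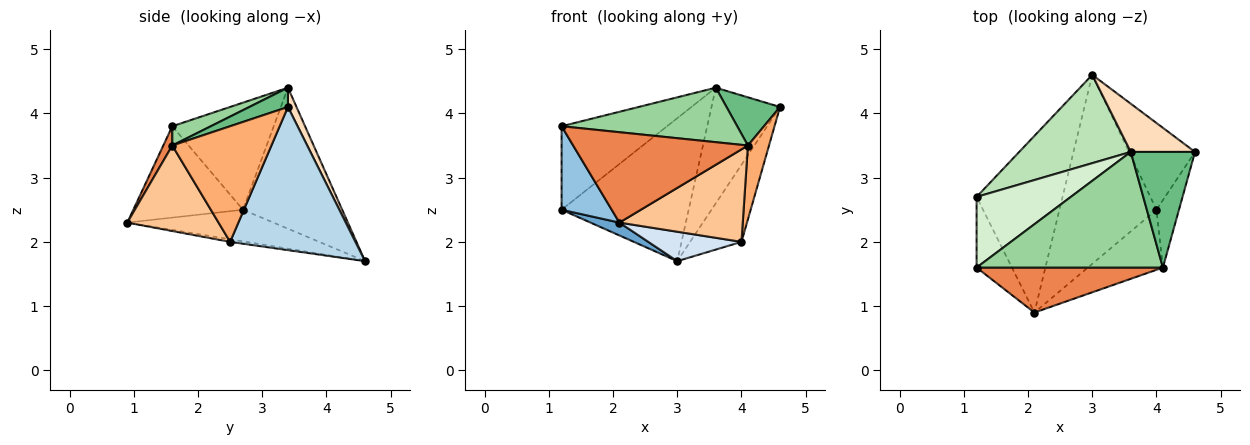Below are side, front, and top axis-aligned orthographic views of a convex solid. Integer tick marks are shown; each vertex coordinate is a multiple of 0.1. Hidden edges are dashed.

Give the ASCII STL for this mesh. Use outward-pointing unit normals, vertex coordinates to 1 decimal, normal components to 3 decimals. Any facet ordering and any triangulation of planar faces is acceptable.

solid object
 facet normal -0.344 -0.068 -0.936
  outer loop
   vertex 3.0 4.6 1.7
   vertex 2.1 0.9 2.3
   vertex 1.2 2.7 2.5
  endloop
 endfacet
 facet normal -0.858 -0.392 -0.332
  outer loop
   vertex 1.2 1.6 3.8
   vertex 1.2 2.7 2.5
   vertex 2.1 0.9 2.3
  endloop
 endfacet
 facet normal 0.851 0.349 -0.393
  outer loop
   vertex 4.0 2.5 2.0
   vertex 3.0 4.6 1.7
   vertex 4.6 3.4 4.1
  endloop
 endfacet
 facet normal -0.027 -0.154 -0.988
  outer loop
   vertex 4.0 2.5 2.0
   vertex 2.1 0.9 2.3
   vertex 3.0 4.6 1.7
  endloop
 endfacet
 facet normal 0.046 -0.894 0.445
  outer loop
   vertex 4.1 1.6 3.5
   vertex 1.2 1.6 3.8
   vertex 2.1 0.9 2.3
  endloop
 endfacet
 facet normal 0.961 -0.205 -0.187
  outer loop
   vertex 4.1 1.6 3.5
   vertex 4.0 2.5 2.0
   vertex 4.6 3.4 4.1
  endloop
 endfacet
 facet normal 0.527 -0.713 -0.463
  outer loop
   vertex 4.1 1.6 3.5
   vertex 2.1 0.9 2.3
   vertex 4.0 2.5 2.0
  endloop
 endfacet
 facet normal 0.115 0.917 0.382
  outer loop
   vertex 3.6 3.4 4.4
   vertex 4.6 3.4 4.1
   vertex 3.0 4.6 1.7
  endloop
 endfacet
 facet normal 0.267 -0.371 0.890
  outer loop
   vertex 3.6 3.4 4.4
   vertex 4.1 1.6 3.5
   vertex 4.6 3.4 4.1
  endloop
 endfacet
 facet normal 0.093 -0.424 0.901
  outer loop
   vertex 3.6 3.4 4.4
   vertex 1.2 1.6 3.8
   vertex 4.1 1.6 3.5
  endloop
 endfacet
 facet normal -0.553 0.709 0.438
  outer loop
   vertex 3.6 3.4 4.4
   vertex 3.0 4.6 1.7
   vertex 1.2 2.7 2.5
  endloop
 endfacet
 facet normal -0.592 0.615 0.521
  outer loop
   vertex 3.6 3.4 4.4
   vertex 1.2 2.7 2.5
   vertex 1.2 1.6 3.8
  endloop
 endfacet
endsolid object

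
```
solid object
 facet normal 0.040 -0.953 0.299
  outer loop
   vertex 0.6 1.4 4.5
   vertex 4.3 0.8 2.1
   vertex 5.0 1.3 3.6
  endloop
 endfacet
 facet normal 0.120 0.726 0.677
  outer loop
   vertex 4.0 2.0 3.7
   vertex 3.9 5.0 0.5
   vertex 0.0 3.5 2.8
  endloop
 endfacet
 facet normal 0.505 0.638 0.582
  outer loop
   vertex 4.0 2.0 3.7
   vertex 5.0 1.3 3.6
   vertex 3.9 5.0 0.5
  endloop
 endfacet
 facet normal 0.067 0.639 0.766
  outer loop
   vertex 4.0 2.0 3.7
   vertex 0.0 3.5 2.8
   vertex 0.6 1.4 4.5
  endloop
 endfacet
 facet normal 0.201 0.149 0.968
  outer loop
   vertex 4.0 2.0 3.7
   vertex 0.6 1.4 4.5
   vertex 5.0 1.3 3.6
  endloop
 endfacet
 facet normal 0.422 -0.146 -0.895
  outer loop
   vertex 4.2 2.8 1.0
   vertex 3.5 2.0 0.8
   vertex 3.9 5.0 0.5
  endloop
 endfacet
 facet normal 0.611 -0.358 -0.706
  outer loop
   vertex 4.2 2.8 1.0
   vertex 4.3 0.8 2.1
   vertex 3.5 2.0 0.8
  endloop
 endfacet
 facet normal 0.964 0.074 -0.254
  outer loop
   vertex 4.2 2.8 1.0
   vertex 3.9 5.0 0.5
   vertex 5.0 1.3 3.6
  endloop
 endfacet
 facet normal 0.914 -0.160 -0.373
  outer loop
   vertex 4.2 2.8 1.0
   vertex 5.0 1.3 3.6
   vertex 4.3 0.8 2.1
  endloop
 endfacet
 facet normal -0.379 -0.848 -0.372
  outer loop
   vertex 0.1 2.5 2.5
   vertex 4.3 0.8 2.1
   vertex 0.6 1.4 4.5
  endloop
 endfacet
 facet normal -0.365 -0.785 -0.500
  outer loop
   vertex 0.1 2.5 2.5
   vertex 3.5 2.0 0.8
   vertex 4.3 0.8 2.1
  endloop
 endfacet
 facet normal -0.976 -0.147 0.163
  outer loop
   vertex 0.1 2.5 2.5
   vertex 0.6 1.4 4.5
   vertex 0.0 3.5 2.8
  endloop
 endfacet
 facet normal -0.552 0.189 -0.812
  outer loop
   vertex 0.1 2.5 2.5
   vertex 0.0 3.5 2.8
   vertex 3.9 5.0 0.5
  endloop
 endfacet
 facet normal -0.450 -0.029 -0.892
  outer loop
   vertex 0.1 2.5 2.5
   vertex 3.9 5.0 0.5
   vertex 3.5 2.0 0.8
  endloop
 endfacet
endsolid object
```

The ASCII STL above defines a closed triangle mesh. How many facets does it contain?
14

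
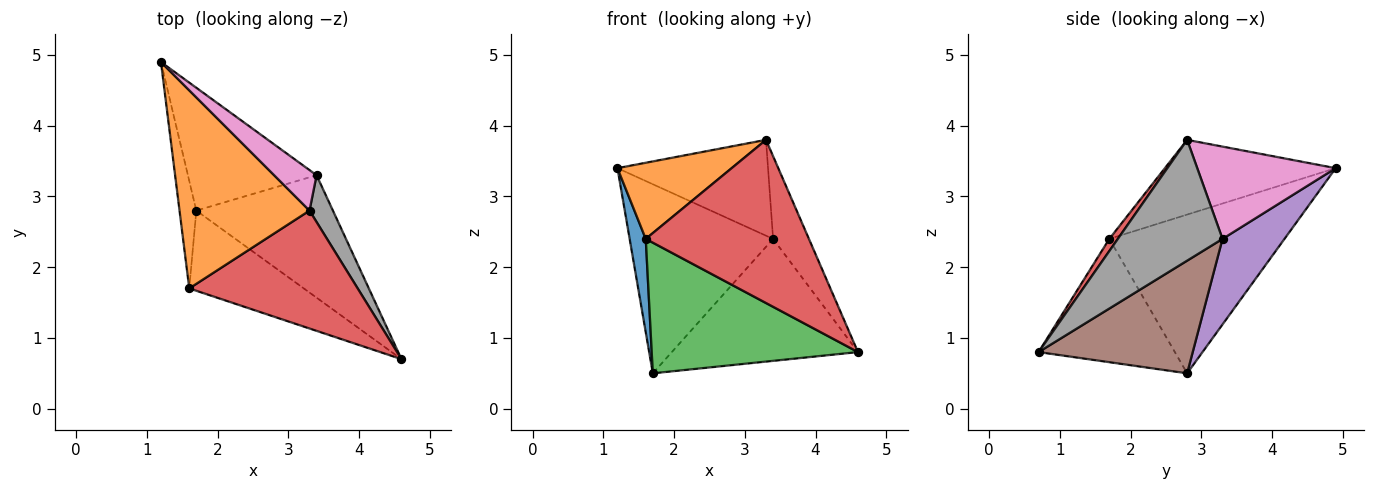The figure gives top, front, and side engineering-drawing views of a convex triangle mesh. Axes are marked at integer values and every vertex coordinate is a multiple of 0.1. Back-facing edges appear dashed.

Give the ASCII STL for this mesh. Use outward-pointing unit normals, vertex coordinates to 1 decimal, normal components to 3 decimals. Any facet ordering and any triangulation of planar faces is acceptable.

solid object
 facet normal -0.990 -0.091 -0.105
  outer loop
   vertex 1.6 1.7 2.4
   vertex 1.2 4.9 3.4
   vertex 1.7 2.8 0.5
  endloop
 endfacet
 facet normal -0.473 -0.316 0.823
  outer loop
   vertex 1.6 1.7 2.4
   vertex 3.3 2.8 3.8
   vertex 1.2 4.9 3.4
  endloop
 endfacet
 facet normal -0.491 -0.743 -0.456
  outer loop
   vertex 1.6 1.7 2.4
   vertex 1.7 2.8 0.5
   vertex 4.6 0.7 0.8
  endloop
 endfacet
 facet normal 0.042 -0.810 0.585
  outer loop
   vertex 1.6 1.7 2.4
   vertex 4.6 0.7 0.8
   vertex 3.3 2.8 3.8
  endloop
 endfacet
 facet normal 0.341 0.788 -0.512
  outer loop
   vertex 3.4 3.3 2.4
   vertex 1.7 2.8 0.5
   vertex 1.2 4.9 3.4
  endloop
 endfacet
 facet normal 0.505 0.609 -0.612
  outer loop
   vertex 3.4 3.3 2.4
   vertex 4.6 0.7 0.8
   vertex 1.7 2.8 0.5
  endloop
 endfacet
 facet normal 0.646 0.703 0.297
  outer loop
   vertex 3.4 3.3 2.4
   vertex 1.2 4.9 3.4
   vertex 3.3 2.8 3.8
  endloop
 endfacet
 facet normal 0.931 0.319 0.180
  outer loop
   vertex 3.4 3.3 2.4
   vertex 3.3 2.8 3.8
   vertex 4.6 0.7 0.8
  endloop
 endfacet
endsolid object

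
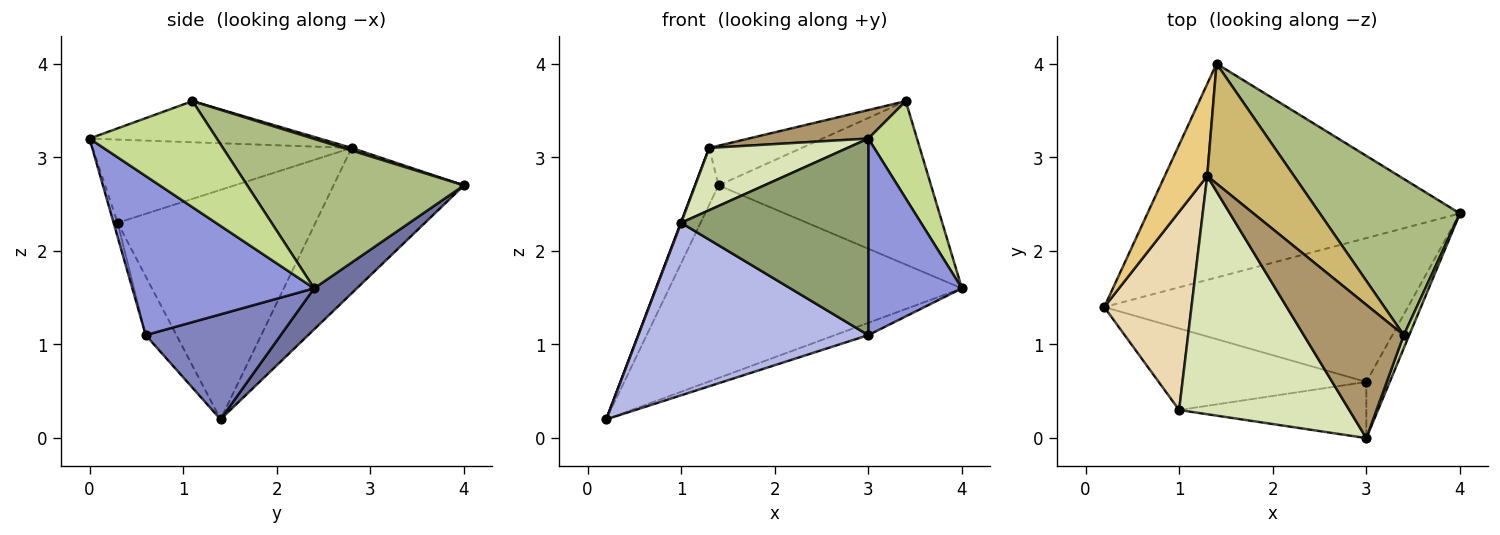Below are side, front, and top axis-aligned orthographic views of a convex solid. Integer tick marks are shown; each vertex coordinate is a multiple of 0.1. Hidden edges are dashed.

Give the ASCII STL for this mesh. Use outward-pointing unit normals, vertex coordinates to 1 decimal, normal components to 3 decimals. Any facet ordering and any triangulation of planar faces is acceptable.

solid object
 facet normal 0.097 0.666 -0.739
  outer loop
   vertex 1.4 4.0 2.7
   vertex 4.0 2.4 1.6
   vertex 0.2 1.4 0.2
  endloop
 endfacet
 facet normal 0.326 0.081 -0.942
  outer loop
   vertex 3.0 0.6 1.1
   vertex 0.2 1.4 0.2
   vertex 4.0 2.4 1.6
  endloop
 endfacet
 facet normal 0.882 -0.454 -0.130
  outer loop
   vertex 3.0 0.6 1.1
   vertex 4.0 2.4 1.6
   vertex 3.0 0.0 3.2
  endloop
 endfacet
 facet normal -0.120 -0.897 -0.424
  outer loop
   vertex 1.0 0.3 2.3
   vertex 0.2 1.4 0.2
   vertex 3.0 0.6 1.1
  endloop
 endfacet
 facet normal -0.021 -0.961 -0.275
  outer loop
   vertex 1.0 0.3 2.3
   vertex 3.0 0.6 1.1
   vertex 3.0 0.0 3.2
  endloop
 endfacet
 facet normal 0.593 0.582 0.556
  outer loop
   vertex 3.4 1.1 3.6
   vertex 4.0 2.4 1.6
   vertex 1.4 4.0 2.7
  endloop
 endfacet
 facet normal 0.933 -0.357 0.048
  outer loop
   vertex 3.4 1.1 3.6
   vertex 3.0 0.0 3.2
   vertex 4.0 2.4 1.6
  endloop
 endfacet
 facet normal -0.428 -0.229 0.875
  outer loop
   vertex 1.3 2.8 3.1
   vertex 1.0 0.3 2.3
   vertex 3.0 0.0 3.2
  endloop
 endfacet
 facet normal -0.373 -0.194 0.907
  outer loop
   vertex 1.3 2.8 3.1
   vertex 3.0 0.0 3.2
   vertex 3.4 1.1 3.6
  endloop
 endfacet
 facet normal 0.028 0.314 0.949
  outer loop
   vertex 1.3 2.8 3.1
   vertex 3.4 1.1 3.6
   vertex 1.4 4.0 2.7
  endloop
 endfacet
 facet normal -0.946 0.171 0.276
  outer loop
   vertex 1.3 2.8 3.1
   vertex 1.4 4.0 2.7
   vertex 0.2 1.4 0.2
  endloop
 endfacet
 facet normal -0.935 -0.002 0.355
  outer loop
   vertex 1.3 2.8 3.1
   vertex 0.2 1.4 0.2
   vertex 1.0 0.3 2.3
  endloop
 endfacet
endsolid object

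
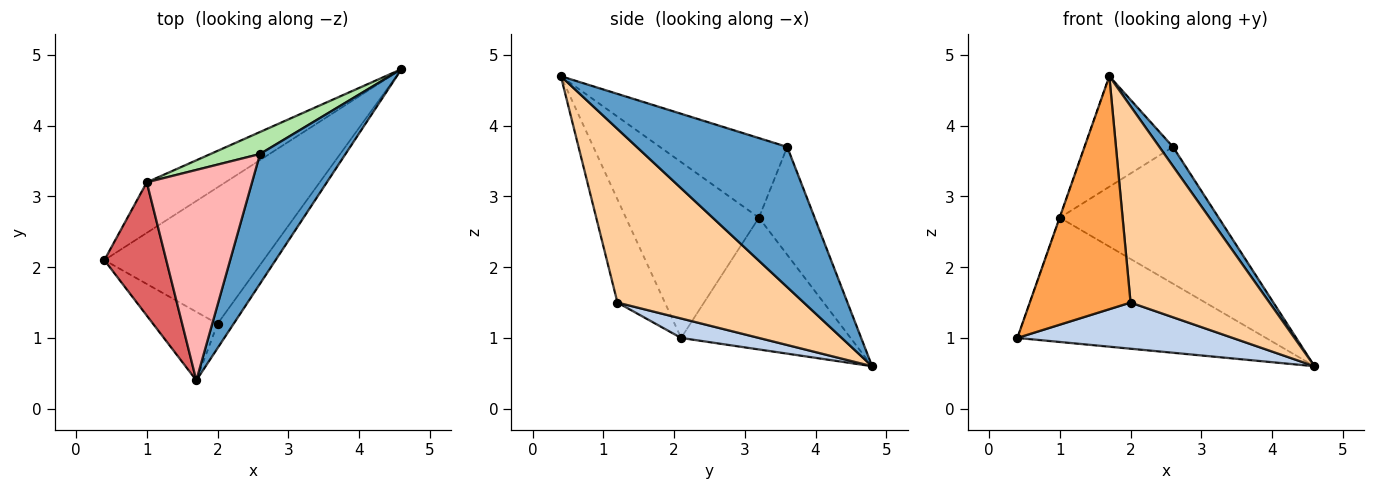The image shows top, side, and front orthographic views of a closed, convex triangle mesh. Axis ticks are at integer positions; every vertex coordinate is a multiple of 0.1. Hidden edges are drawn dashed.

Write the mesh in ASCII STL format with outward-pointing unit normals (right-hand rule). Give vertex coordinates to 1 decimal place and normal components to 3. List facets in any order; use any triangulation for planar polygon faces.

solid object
 facet normal 0.851 -0.077 0.519
  outer loop
   vertex 2.6 3.6 3.7
   vertex 1.7 0.4 4.7
   vertex 4.6 4.8 0.6
  endloop
 endfacet
 facet normal 0.115 -0.318 -0.941
  outer loop
   vertex 2.0 1.2 1.5
   vertex 0.4 2.1 1.0
   vertex 4.6 4.8 0.6
  endloop
 endfacet
 facet normal -0.411 -0.874 -0.257
  outer loop
   vertex 2.0 1.2 1.5
   vertex 1.7 0.4 4.7
   vertex 0.4 2.1 1.0
  endloop
 endfacet
 facet normal 0.800 -0.596 -0.074
  outer loop
   vertex 2.0 1.2 1.5
   vertex 4.6 4.8 0.6
   vertex 1.7 0.4 4.7
  endloop
 endfacet
 facet normal -0.534 0.783 -0.318
  outer loop
   vertex 1.0 3.2 2.7
   vertex 4.6 4.8 0.6
   vertex 0.4 2.1 1.0
  endloop
 endfacet
 facet normal -0.327 0.933 0.150
  outer loop
   vertex 1.0 3.2 2.7
   vertex 2.6 3.6 3.7
   vertex 4.6 4.8 0.6
  endloop
 endfacet
 facet normal -0.943 0.001 0.332
  outer loop
   vertex 1.0 3.2 2.7
   vertex 0.4 2.1 1.0
   vertex 1.7 0.4 4.7
  endloop
 endfacet
 facet normal -0.556 0.386 0.736
  outer loop
   vertex 1.0 3.2 2.7
   vertex 1.7 0.4 4.7
   vertex 2.6 3.6 3.7
  endloop
 endfacet
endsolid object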